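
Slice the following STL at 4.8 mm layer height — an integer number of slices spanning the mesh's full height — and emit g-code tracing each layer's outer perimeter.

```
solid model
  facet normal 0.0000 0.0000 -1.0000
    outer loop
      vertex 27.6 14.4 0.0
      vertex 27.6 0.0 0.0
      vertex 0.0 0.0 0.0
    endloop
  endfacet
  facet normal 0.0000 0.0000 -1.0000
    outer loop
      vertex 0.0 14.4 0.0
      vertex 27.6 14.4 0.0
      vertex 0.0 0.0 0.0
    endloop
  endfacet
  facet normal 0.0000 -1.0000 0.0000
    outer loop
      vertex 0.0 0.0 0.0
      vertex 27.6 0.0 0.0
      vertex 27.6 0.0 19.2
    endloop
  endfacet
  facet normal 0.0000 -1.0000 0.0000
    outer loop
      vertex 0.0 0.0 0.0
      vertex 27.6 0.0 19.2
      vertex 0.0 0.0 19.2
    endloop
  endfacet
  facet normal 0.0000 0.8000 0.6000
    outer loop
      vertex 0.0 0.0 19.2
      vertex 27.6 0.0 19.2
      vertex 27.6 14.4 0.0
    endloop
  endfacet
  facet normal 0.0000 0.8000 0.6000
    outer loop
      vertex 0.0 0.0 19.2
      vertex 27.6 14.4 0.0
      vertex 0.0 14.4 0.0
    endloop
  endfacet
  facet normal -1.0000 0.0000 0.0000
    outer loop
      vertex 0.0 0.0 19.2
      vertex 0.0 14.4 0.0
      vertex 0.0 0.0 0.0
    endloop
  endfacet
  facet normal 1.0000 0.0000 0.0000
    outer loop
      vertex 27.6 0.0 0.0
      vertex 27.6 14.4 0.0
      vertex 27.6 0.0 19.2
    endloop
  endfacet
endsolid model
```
; perimeter-only toolpath
G21 ; units = mm
G90 ; absolute positioning
G28 ; home
; layer 1
G0 Z4.8
G0 X0.0 Y0.0
G1 X27.6 Y0.0
G1 X27.6 Y10.8
G1 X0.0 Y10.8
G1 X0.0 Y0.0
; layer 2
G0 Z9.6
G0 X0.0 Y0.0
G1 X27.6 Y0.0
G1 X27.6 Y7.2
G1 X0.0 Y7.2
G1 X0.0 Y0.0
; layer 3
G0 Z14.4
G0 X0.0 Y0.0
G1 X27.6 Y0.0
G1 X27.6 Y3.6
G1 X0.0 Y3.6
G1 X0.0 Y0.0
M2 ; end

The solid is a wedge (ramp): 27.6 × 14.4 mm base, rising to 19.2 mm along the y=0 edge and sloping linearly to z=0 at y=14.4. Slicing at Δz = 4.8 mm — 4 equal slices spanning the solid's height, so layer i sits at z = i·h/4 — gives 3 non-empty perimeters. Each is a 4-segment closed polygon; G0 lifts to the layer z and rapids to the start vertex, then G1 traces the edges. The cross-section shrinks linearly with z (the slice at the apex is degenerate and omitted).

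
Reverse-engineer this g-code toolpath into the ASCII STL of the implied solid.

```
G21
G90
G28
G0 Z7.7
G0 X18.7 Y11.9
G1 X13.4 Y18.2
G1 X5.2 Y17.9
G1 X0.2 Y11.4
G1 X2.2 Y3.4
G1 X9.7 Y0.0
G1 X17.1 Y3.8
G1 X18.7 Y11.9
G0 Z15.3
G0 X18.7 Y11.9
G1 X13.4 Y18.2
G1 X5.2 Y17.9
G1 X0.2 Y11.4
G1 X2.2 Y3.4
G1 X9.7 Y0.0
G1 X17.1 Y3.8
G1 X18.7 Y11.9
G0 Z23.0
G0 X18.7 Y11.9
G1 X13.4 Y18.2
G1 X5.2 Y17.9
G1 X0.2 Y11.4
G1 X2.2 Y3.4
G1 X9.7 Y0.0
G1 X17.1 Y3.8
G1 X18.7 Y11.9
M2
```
solid part
  facet normal 0.0000 0.0000 -1.0000
    outer loop
      vertex 5.2 17.9 0.0
      vertex 13.4 18.2 0.0
      vertex 18.7 11.9 0.0
    endloop
  endfacet
  facet normal 0.0000 0.0000 -1.0000
    outer loop
      vertex 0.2 11.4 0.0
      vertex 5.2 17.9 0.0
      vertex 18.7 11.9 0.0
    endloop
  endfacet
  facet normal 0.0000 0.0000 -1.0000
    outer loop
      vertex 2.2 3.4 0.0
      vertex 0.2 11.4 0.0
      vertex 18.7 11.9 0.0
    endloop
  endfacet
  facet normal 0.0000 0.0000 -1.0000
    outer loop
      vertex 9.7 0.0 0.0
      vertex 2.2 3.4 0.0
      vertex 18.7 11.9 0.0
    endloop
  endfacet
  facet normal 0.0000 0.0000 -1.0000
    outer loop
      vertex 17.1 3.8 0.0
      vertex 9.7 0.0 0.0
      vertex 18.7 11.9 0.0
    endloop
  endfacet
  facet normal 0.0000 0.0000 1.0000
    outer loop
      vertex 18.7 11.9 23.0
      vertex 13.4 18.2 23.0
      vertex 5.2 17.9 23.0
    endloop
  endfacet
  facet normal 0.0000 0.0000 1.0000
    outer loop
      vertex 18.7 11.9 23.0
      vertex 5.2 17.9 23.0
      vertex 0.2 11.4 23.0
    endloop
  endfacet
  facet normal 0.0000 0.0000 1.0000
    outer loop
      vertex 18.7 11.9 23.0
      vertex 0.2 11.4 23.0
      vertex 2.2 3.4 23.0
    endloop
  endfacet
  facet normal 0.0000 0.0000 1.0000
    outer loop
      vertex 18.7 11.9 23.0
      vertex 2.2 3.4 23.0
      vertex 9.7 0.0 23.0
    endloop
  endfacet
  facet normal 0.0000 0.0000 1.0000
    outer loop
      vertex 18.7 11.9 23.0
      vertex 9.7 0.0 23.0
      vertex 17.1 3.8 23.0
    endloop
  endfacet
  facet normal 0.7652 0.6438 0.0000
    outer loop
      vertex 18.7 11.9 0.0
      vertex 13.4 18.2 0.0
      vertex 13.4 18.2 23.0
    endloop
  endfacet
  facet normal 0.7652 0.6438 0.0000
    outer loop
      vertex 18.7 11.9 0.0
      vertex 13.4 18.2 23.0
      vertex 18.7 11.9 23.0
    endloop
  endfacet
  facet normal -0.0366 0.9993 0.0000
    outer loop
      vertex 13.4 18.2 0.0
      vertex 5.2 17.9 0.0
      vertex 5.2 17.9 23.0
    endloop
  endfacet
  facet normal -0.0366 0.9993 0.0000
    outer loop
      vertex 13.4 18.2 0.0
      vertex 5.2 17.9 23.0
      vertex 13.4 18.2 23.0
    endloop
  endfacet
  facet normal -0.7926 0.6097 0.0000
    outer loop
      vertex 5.2 17.9 0.0
      vertex 0.2 11.4 0.0
      vertex 0.2 11.4 23.0
    endloop
  endfacet
  facet normal -0.7926 0.6097 0.0000
    outer loop
      vertex 5.2 17.9 0.0
      vertex 0.2 11.4 23.0
      vertex 5.2 17.9 23.0
    endloop
  endfacet
  facet normal -0.9701 -0.2425 0.0000
    outer loop
      vertex 0.2 11.4 0.0
      vertex 2.2 3.4 0.0
      vertex 2.2 3.4 23.0
    endloop
  endfacet
  facet normal -0.9701 -0.2425 0.0000
    outer loop
      vertex 0.2 11.4 0.0
      vertex 2.2 3.4 23.0
      vertex 0.2 11.4 23.0
    endloop
  endfacet
  facet normal -0.4129 -0.9108 0.0000
    outer loop
      vertex 2.2 3.4 0.0
      vertex 9.7 0.0 0.0
      vertex 9.7 0.0 23.0
    endloop
  endfacet
  facet normal -0.4129 -0.9108 0.0000
    outer loop
      vertex 2.2 3.4 0.0
      vertex 9.7 0.0 23.0
      vertex 2.2 3.4 23.0
    endloop
  endfacet
  facet normal 0.4568 -0.8896 0.0000
    outer loop
      vertex 9.7 0.0 0.0
      vertex 17.1 3.8 0.0
      vertex 17.1 3.8 23.0
    endloop
  endfacet
  facet normal 0.4568 -0.8896 0.0000
    outer loop
      vertex 9.7 0.0 0.0
      vertex 17.1 3.8 23.0
      vertex 9.7 0.0 23.0
    endloop
  endfacet
  facet normal 0.9810 -0.1938 0.0000
    outer loop
      vertex 17.1 3.8 0.0
      vertex 18.7 11.9 0.0
      vertex 18.7 11.9 23.0
    endloop
  endfacet
  facet normal 0.9810 -0.1938 0.0000
    outer loop
      vertex 17.1 3.8 0.0
      vertex 18.7 11.9 23.0
      vertex 17.1 3.8 23.0
    endloop
  endfacet
endsolid part

The G0 Z moves step by Δz≈7.7 mm. Every layer's G1 loop is the same polygon, so the solid is a straight extrusion of it from z=0 to z≈23. Closing with flat bottom and top caps and triangulating gives 24 facets — a regular 7-sided prism (a cylinder approximated with 7 flat sides), circumscribed radius ≈ 9.5 mm, height ≈ 23 mm.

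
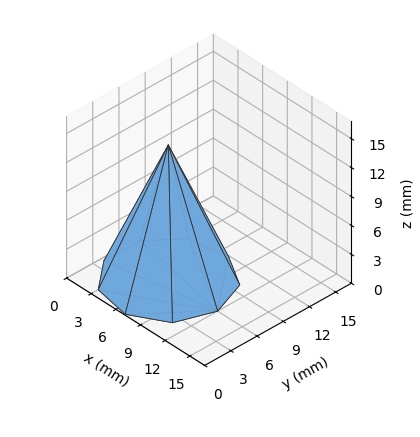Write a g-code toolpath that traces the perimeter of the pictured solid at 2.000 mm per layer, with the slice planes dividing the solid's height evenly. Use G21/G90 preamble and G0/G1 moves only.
Reading the render: the shape is a regular 9-sided pyramid, base circumscribed radius ≈ 6 mm, apex at z ≈ 14 mm (dimensions read to the nearest mm from the axis ticks). For the g-code, the solid's height is divided into equal slices at the stated Δz and each level perimeter traced with G1 moves after a G0 lift.

; perimeter-only toolpath
G21 ; units = mm
G90 ; absolute positioning
G28 ; home
; layer 1
G0 Z2.000
G0 X11.143 Y6.000
G1 X9.939 Y9.306
G1 X6.893 Y11.065
G1 X3.429 Y10.454
G1 X1.167 Y7.759
G1 X1.167 Y4.241
G1 X3.429 Y1.546
G1 X6.893 Y0.935
G1 X9.939 Y2.694
G1 X11.143 Y6.000
; layer 2
G0 Z4.000
G0 X10.286 Y6.000
G1 X9.283 Y8.755
G1 X6.744 Y10.221
G1 X3.857 Y9.711
G1 X1.973 Y7.466
G1 X1.973 Y4.534
G1 X3.857 Y2.289
G1 X6.744 Y1.779
G1 X9.283 Y3.245
G1 X10.286 Y6.000
; layer 3
G0 Z6.000
G0 X9.429 Y6.000
G1 X8.626 Y8.204
G1 X6.595 Y9.377
G1 X4.286 Y8.969
G1 X2.778 Y7.173
G1 X2.778 Y4.827
G1 X4.286 Y3.031
G1 X6.595 Y2.623
G1 X8.626 Y3.796
G1 X9.429 Y6.000
; layer 4
G0 Z8.000
G0 X8.571 Y6.000
G1 X7.970 Y7.653
G1 X6.447 Y8.532
G1 X4.714 Y8.227
G1 X3.584 Y6.879
G1 X3.584 Y5.121
G1 X4.714 Y3.773
G1 X6.447 Y3.468
G1 X7.970 Y4.347
G1 X8.571 Y6.000
; layer 5
G0 Z10.000
G0 X7.714 Y6.000
G1 X7.313 Y7.102
G1 X6.298 Y7.688
G1 X5.143 Y7.485
G1 X4.389 Y6.586
G1 X4.389 Y5.414
G1 X5.143 Y4.515
G1 X6.298 Y4.312
G1 X7.313 Y4.898
G1 X7.714 Y6.000
; layer 6
G0 Z12.000
G0 X6.857 Y6.000
G1 X6.657 Y6.551
G1 X6.149 Y6.844
G1 X5.571 Y6.742
G1 X5.195 Y6.293
G1 X5.195 Y5.707
G1 X5.571 Y5.258
G1 X6.149 Y5.156
G1 X6.657 Y5.449
G1 X6.857 Y6.000
M2 ; end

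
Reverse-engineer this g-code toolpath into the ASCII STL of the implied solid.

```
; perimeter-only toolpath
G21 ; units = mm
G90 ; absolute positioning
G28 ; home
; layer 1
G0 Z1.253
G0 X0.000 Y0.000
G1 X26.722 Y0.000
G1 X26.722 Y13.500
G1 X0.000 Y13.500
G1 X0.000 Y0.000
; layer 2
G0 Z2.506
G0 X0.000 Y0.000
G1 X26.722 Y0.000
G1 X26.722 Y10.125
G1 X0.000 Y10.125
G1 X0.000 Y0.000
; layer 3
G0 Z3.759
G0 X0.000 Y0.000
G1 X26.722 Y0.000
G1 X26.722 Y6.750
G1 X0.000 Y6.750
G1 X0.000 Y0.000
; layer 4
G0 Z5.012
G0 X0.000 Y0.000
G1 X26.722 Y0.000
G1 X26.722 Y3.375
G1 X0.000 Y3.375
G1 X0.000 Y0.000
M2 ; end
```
solid part
  facet normal 0.0000 0.0000 -1.0000
    outer loop
      vertex 26.722 16.875 0.000
      vertex 26.722 0.000 0.000
      vertex 0.000 0.000 0.000
    endloop
  endfacet
  facet normal 0.0000 0.0000 -1.0000
    outer loop
      vertex 0.000 16.875 0.000
      vertex 26.722 16.875 0.000
      vertex 0.000 0.000 0.000
    endloop
  endfacet
  facet normal 0.0000 -1.0000 0.0000
    outer loop
      vertex 0.000 0.000 0.000
      vertex 26.722 0.000 0.000
      vertex 26.722 0.000 6.265
    endloop
  endfacet
  facet normal 0.0000 -1.0000 0.0000
    outer loop
      vertex 0.000 0.000 0.000
      vertex 26.722 0.000 6.265
      vertex 0.000 0.000 6.265
    endloop
  endfacet
  facet normal 0.0000 0.3480 0.9375
    outer loop
      vertex 0.000 0.000 6.265
      vertex 26.722 0.000 6.265
      vertex 26.722 16.875 0.000
    endloop
  endfacet
  facet normal 0.0000 0.3480 0.9375
    outer loop
      vertex 0.000 0.000 6.265
      vertex 26.722 16.875 0.000
      vertex 0.000 16.875 0.000
    endloop
  endfacet
  facet normal -1.0000 0.0000 0.0000
    outer loop
      vertex 0.000 0.000 6.265
      vertex 0.000 16.875 0.000
      vertex 0.000 0.000 0.000
    endloop
  endfacet
  facet normal 1.0000 0.0000 0.0000
    outer loop
      vertex 26.722 0.000 0.000
      vertex 26.722 16.875 0.000
      vertex 26.722 0.000 6.265
    endloop
  endfacet
endsolid part

The G0 Z moves step by Δz≈1.253 mm. The G1 loops shrink linearly with z, so the solid tapers from its base footprint up to z≈6.26. Closing with a flat bottom cap and the tapered top and triangulating gives 8 facets — a wedge (ramp): 26.7 × 16.9 mm base, rising to 6.26 mm along the y=0 edge and sloping linearly to z=0 at y=16.9.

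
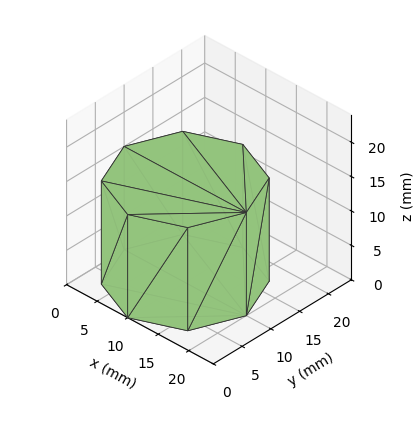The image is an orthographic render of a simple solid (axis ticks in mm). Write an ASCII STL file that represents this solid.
Reading the render: the shape is a regular 8-sided prism (a cylinder approximated with 8 flat sides), circumscribed radius ≈ 10 mm, height ≈ 15 mm (dimensions read to the nearest mm from the axis ticks). For the STL, each face is triangulated and given an outward normal.

solid part
  facet normal 0.0000 0.0000 -1.0000
    outer loop
      vertex 10.000 20.000 0.000
      vertex 17.071 17.071 0.000
      vertex 20.000 10.000 0.000
    endloop
  endfacet
  facet normal 0.0000 0.0000 -1.0000
    outer loop
      vertex 2.929 17.071 0.000
      vertex 10.000 20.000 0.000
      vertex 20.000 10.000 0.000
    endloop
  endfacet
  facet normal 0.0000 0.0000 -1.0000
    outer loop
      vertex 0.000 10.000 0.000
      vertex 2.929 17.071 0.000
      vertex 20.000 10.000 0.000
    endloop
  endfacet
  facet normal 0.0000 0.0000 -1.0000
    outer loop
      vertex 2.929 2.929 0.000
      vertex 0.000 10.000 0.000
      vertex 20.000 10.000 0.000
    endloop
  endfacet
  facet normal 0.0000 0.0000 -1.0000
    outer loop
      vertex 10.000 0.000 0.000
      vertex 2.929 2.929 0.000
      vertex 20.000 10.000 0.000
    endloop
  endfacet
  facet normal 0.0000 0.0000 -1.0000
    outer loop
      vertex 17.071 2.929 0.000
      vertex 10.000 0.000 0.000
      vertex 20.000 10.000 0.000
    endloop
  endfacet
  facet normal 0.0000 0.0000 1.0000
    outer loop
      vertex 20.000 10.000 15.000
      vertex 17.071 17.071 15.000
      vertex 10.000 20.000 15.000
    endloop
  endfacet
  facet normal 0.0000 0.0000 1.0000
    outer loop
      vertex 20.000 10.000 15.000
      vertex 10.000 20.000 15.000
      vertex 2.929 17.071 15.000
    endloop
  endfacet
  facet normal 0.0000 0.0000 1.0000
    outer loop
      vertex 20.000 10.000 15.000
      vertex 2.929 17.071 15.000
      vertex 0.000 10.000 15.000
    endloop
  endfacet
  facet normal 0.0000 0.0000 1.0000
    outer loop
      vertex 20.000 10.000 15.000
      vertex 0.000 10.000 15.000
      vertex 2.929 2.929 15.000
    endloop
  endfacet
  facet normal 0.0000 0.0000 1.0000
    outer loop
      vertex 20.000 10.000 15.000
      vertex 2.929 2.929 15.000
      vertex 10.000 0.000 15.000
    endloop
  endfacet
  facet normal 0.0000 0.0000 1.0000
    outer loop
      vertex 20.000 10.000 15.000
      vertex 10.000 0.000 15.000
      vertex 17.071 2.929 15.000
    endloop
  endfacet
  facet normal 0.9239 0.3827 0.0000
    outer loop
      vertex 20.000 10.000 0.000
      vertex 17.071 17.071 0.000
      vertex 17.071 17.071 15.000
    endloop
  endfacet
  facet normal 0.9239 0.3827 0.0000
    outer loop
      vertex 20.000 10.000 0.000
      vertex 17.071 17.071 15.000
      vertex 20.000 10.000 15.000
    endloop
  endfacet
  facet normal 0.3827 0.9239 0.0000
    outer loop
      vertex 17.071 17.071 0.000
      vertex 10.000 20.000 0.000
      vertex 10.000 20.000 15.000
    endloop
  endfacet
  facet normal 0.3827 0.9239 0.0000
    outer loop
      vertex 17.071 17.071 0.000
      vertex 10.000 20.000 15.000
      vertex 17.071 17.071 15.000
    endloop
  endfacet
  facet normal -0.3827 0.9239 0.0000
    outer loop
      vertex 10.000 20.000 0.000
      vertex 2.929 17.071 0.000
      vertex 2.929 17.071 15.000
    endloop
  endfacet
  facet normal -0.3827 0.9239 0.0000
    outer loop
      vertex 10.000 20.000 0.000
      vertex 2.929 17.071 15.000
      vertex 10.000 20.000 15.000
    endloop
  endfacet
  facet normal -0.9239 0.3827 0.0000
    outer loop
      vertex 2.929 17.071 0.000
      vertex 0.000 10.000 0.000
      vertex 0.000 10.000 15.000
    endloop
  endfacet
  facet normal -0.9239 0.3827 0.0000
    outer loop
      vertex 2.929 17.071 0.000
      vertex 0.000 10.000 15.000
      vertex 2.929 17.071 15.000
    endloop
  endfacet
  facet normal -0.9239 -0.3827 0.0000
    outer loop
      vertex 0.000 10.000 0.000
      vertex 2.929 2.929 0.000
      vertex 2.929 2.929 15.000
    endloop
  endfacet
  facet normal -0.9239 -0.3827 0.0000
    outer loop
      vertex 0.000 10.000 0.000
      vertex 2.929 2.929 15.000
      vertex 0.000 10.000 15.000
    endloop
  endfacet
  facet normal -0.3827 -0.9239 0.0000
    outer loop
      vertex 2.929 2.929 0.000
      vertex 10.000 0.000 0.000
      vertex 10.000 0.000 15.000
    endloop
  endfacet
  facet normal -0.3827 -0.9239 0.0000
    outer loop
      vertex 2.929 2.929 0.000
      vertex 10.000 0.000 15.000
      vertex 2.929 2.929 15.000
    endloop
  endfacet
  facet normal 0.3827 -0.9239 0.0000
    outer loop
      vertex 10.000 0.000 0.000
      vertex 17.071 2.929 0.000
      vertex 17.071 2.929 15.000
    endloop
  endfacet
  facet normal 0.3827 -0.9239 0.0000
    outer loop
      vertex 10.000 0.000 0.000
      vertex 17.071 2.929 15.000
      vertex 10.000 0.000 15.000
    endloop
  endfacet
  facet normal 0.9239 -0.3827 0.0000
    outer loop
      vertex 17.071 2.929 0.000
      vertex 20.000 10.000 0.000
      vertex 20.000 10.000 15.000
    endloop
  endfacet
  facet normal 0.9239 -0.3827 0.0000
    outer loop
      vertex 17.071 2.929 0.000
      vertex 20.000 10.000 15.000
      vertex 17.071 2.929 15.000
    endloop
  endfacet
endsolid part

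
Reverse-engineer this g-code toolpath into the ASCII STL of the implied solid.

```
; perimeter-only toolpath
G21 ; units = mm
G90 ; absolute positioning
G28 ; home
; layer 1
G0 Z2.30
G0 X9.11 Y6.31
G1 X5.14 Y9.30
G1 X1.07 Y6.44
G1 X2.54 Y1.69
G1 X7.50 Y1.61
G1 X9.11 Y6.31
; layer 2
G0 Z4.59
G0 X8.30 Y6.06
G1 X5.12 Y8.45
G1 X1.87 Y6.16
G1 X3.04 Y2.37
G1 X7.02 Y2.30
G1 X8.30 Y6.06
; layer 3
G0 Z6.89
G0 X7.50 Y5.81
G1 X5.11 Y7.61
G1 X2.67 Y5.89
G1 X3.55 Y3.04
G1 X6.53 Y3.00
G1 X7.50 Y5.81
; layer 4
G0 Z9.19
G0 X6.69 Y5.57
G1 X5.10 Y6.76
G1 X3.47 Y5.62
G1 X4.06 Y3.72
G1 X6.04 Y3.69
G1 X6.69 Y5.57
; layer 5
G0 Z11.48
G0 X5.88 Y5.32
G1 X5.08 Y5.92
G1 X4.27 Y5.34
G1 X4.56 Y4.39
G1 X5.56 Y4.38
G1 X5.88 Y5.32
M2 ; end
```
solid part
  facet normal 0.0000 0.0000 -1.0000
    outer loop
      vertex 0.27 6.71 0.00
      vertex 5.15 10.14 0.00
      vertex 9.92 6.56 0.00
    endloop
  endfacet
  facet normal 0.0000 0.0000 -1.0000
    outer loop
      vertex 2.03 1.02 0.00
      vertex 0.27 6.71 0.00
      vertex 9.92 6.56 0.00
    endloop
  endfacet
  facet normal 0.0000 0.0000 -1.0000
    outer loop
      vertex 7.99 0.92 0.00
      vertex 2.03 1.02 0.00
      vertex 9.92 6.56 0.00
    endloop
  endfacet
  facet normal 0.5753 0.7665 0.2854
    outer loop
      vertex 9.92 6.56 0.00
      vertex 5.15 10.14 0.00
      vertex 5.07 5.07 13.78
    endloop
  endfacet
  facet normal -0.5511 0.7841 0.2853
    outer loop
      vertex 5.15 10.14 0.00
      vertex 0.27 6.71 0.00
      vertex 5.07 5.07 13.78
    endloop
  endfacet
  facet normal -0.9157 -0.2832 0.2852
    outer loop
      vertex 0.27 6.71 0.00
      vertex 2.03 1.02 0.00
      vertex 5.07 5.07 13.78
    endloop
  endfacet
  facet normal -0.0161 -0.9583 0.2852
    outer loop
      vertex 2.03 1.02 0.00
      vertex 7.99 0.92 0.00
      vertex 5.07 5.07 13.78
    endloop
  endfacet
  facet normal 0.9067 -0.3103 0.2856
    outer loop
      vertex 7.99 0.92 0.00
      vertex 9.92 6.56 0.00
      vertex 5.07 5.07 13.78
    endloop
  endfacet
endsolid part

The G0 Z moves step by Δz≈2.30 mm. The G1 loops shrink linearly with z, so the solid tapers from its base footprint up to z≈13.8. Closing with a flat bottom cap and the tapered top and triangulating gives 8 facets — a regular 5-sided pyramid, base circumscribed radius ≈ 5.07 mm, apex at z ≈ 13.8 mm.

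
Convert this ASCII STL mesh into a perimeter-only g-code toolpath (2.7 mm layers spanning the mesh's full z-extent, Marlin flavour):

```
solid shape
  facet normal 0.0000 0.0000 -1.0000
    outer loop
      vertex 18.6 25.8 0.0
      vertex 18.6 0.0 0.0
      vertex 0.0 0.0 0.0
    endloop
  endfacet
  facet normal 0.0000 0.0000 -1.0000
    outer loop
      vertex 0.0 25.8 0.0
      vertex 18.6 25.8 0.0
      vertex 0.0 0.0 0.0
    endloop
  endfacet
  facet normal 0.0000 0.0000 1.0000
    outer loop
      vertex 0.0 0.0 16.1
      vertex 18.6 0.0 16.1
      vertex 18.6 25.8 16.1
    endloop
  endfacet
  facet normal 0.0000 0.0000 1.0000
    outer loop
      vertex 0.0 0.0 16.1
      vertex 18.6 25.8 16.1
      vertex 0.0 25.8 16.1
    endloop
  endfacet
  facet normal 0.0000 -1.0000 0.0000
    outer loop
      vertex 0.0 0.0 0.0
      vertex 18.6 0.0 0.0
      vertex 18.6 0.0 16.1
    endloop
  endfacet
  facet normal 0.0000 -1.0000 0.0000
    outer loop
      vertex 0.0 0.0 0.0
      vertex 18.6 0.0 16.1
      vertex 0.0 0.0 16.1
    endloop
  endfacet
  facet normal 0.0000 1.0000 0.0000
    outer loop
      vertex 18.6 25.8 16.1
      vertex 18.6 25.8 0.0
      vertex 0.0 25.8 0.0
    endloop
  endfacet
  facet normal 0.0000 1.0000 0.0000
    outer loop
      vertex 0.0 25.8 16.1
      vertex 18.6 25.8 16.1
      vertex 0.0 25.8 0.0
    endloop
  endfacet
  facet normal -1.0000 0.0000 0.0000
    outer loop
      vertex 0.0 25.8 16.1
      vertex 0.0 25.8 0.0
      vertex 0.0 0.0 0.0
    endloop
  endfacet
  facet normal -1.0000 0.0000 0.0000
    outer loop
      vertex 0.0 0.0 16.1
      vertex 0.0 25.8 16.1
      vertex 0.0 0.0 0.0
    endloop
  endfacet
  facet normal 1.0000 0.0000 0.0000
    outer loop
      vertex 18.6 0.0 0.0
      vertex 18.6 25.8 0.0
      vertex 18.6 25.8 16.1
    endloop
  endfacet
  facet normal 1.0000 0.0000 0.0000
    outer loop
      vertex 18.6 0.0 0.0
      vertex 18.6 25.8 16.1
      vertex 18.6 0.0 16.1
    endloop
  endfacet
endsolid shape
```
; perimeter-only toolpath
G21 ; units = mm
G90 ; absolute positioning
G28 ; home
; layer 1
G0 Z2.7
G0 X0.0 Y0.0
G1 X18.6 Y0.0
G1 X18.6 Y25.8
G1 X0.0 Y25.8
G1 X0.0 Y0.0
; layer 2
G0 Z5.4
G0 X0.0 Y0.0
G1 X18.6 Y0.0
G1 X18.6 Y25.8
G1 X0.0 Y25.8
G1 X0.0 Y0.0
; layer 3
G0 Z8.1
G0 X0.0 Y0.0
G1 X18.6 Y0.0
G1 X18.6 Y25.8
G1 X0.0 Y25.8
G1 X0.0 Y0.0
; layer 4
G0 Z10.7
G0 X0.0 Y0.0
G1 X18.6 Y0.0
G1 X18.6 Y25.8
G1 X0.0 Y25.8
G1 X0.0 Y0.0
; layer 5
G0 Z13.4
G0 X0.0 Y0.0
G1 X18.6 Y0.0
G1 X18.6 Y25.8
G1 X0.0 Y25.8
G1 X0.0 Y0.0
; layer 6
G0 Z16.1
G0 X0.0 Y0.0
G1 X18.6 Y0.0
G1 X18.6 Y25.8
G1 X0.0 Y25.8
G1 X0.0 Y0.0
M2 ; end

The solid is a rectangular box, roughly 18.6 × 25.8 mm footprint and 16.1 mm tall. Slicing at Δz = 2.7 mm — 6 equal slices spanning the solid's height, so layer i sits at z = i·h/6 — gives 6 non-empty perimeters. Each is a 4-segment closed polygon; G0 lifts to the layer z and rapids to the start vertex, then G1 traces the edges.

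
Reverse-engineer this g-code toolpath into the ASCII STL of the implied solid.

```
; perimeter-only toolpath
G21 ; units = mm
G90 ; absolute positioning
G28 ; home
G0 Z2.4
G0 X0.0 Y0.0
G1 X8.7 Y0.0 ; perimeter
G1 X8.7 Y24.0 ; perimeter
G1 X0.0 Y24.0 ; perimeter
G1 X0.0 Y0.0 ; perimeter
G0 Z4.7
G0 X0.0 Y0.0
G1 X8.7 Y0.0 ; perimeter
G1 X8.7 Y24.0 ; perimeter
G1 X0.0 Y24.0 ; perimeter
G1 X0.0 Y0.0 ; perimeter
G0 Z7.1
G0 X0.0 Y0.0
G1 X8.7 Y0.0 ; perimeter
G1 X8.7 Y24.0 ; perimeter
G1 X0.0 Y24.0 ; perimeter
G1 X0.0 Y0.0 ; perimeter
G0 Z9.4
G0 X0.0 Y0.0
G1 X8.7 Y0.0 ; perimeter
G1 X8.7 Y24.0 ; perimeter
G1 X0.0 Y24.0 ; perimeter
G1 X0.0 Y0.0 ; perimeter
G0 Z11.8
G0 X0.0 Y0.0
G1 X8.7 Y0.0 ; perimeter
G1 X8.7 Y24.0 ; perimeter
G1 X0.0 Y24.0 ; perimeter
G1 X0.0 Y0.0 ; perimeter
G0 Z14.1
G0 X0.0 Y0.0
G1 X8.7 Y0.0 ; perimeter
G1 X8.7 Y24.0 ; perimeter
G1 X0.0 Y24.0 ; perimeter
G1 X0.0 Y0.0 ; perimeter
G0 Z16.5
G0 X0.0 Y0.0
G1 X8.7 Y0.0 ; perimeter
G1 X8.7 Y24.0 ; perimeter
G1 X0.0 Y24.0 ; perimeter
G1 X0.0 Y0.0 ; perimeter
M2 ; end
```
solid part
  facet normal 0.0000 0.0000 -1.0000
    outer loop
      vertex 8.7 24.0 0.0
      vertex 8.7 0.0 0.0
      vertex 0.0 0.0 0.0
    endloop
  endfacet
  facet normal 0.0000 0.0000 -1.0000
    outer loop
      vertex 0.0 24.0 0.0
      vertex 8.7 24.0 0.0
      vertex 0.0 0.0 0.0
    endloop
  endfacet
  facet normal 0.0000 0.0000 1.0000
    outer loop
      vertex 0.0 0.0 16.5
      vertex 8.7 0.0 16.5
      vertex 8.7 24.0 16.5
    endloop
  endfacet
  facet normal 0.0000 0.0000 1.0000
    outer loop
      vertex 0.0 0.0 16.5
      vertex 8.7 24.0 16.5
      vertex 0.0 24.0 16.5
    endloop
  endfacet
  facet normal 0.0000 -1.0000 0.0000
    outer loop
      vertex 0.0 0.0 0.0
      vertex 8.7 0.0 0.0
      vertex 8.7 0.0 16.5
    endloop
  endfacet
  facet normal 0.0000 -1.0000 0.0000
    outer loop
      vertex 0.0 0.0 0.0
      vertex 8.7 0.0 16.5
      vertex 0.0 0.0 16.5
    endloop
  endfacet
  facet normal 0.0000 1.0000 0.0000
    outer loop
      vertex 8.7 24.0 16.5
      vertex 8.7 24.0 0.0
      vertex 0.0 24.0 0.0
    endloop
  endfacet
  facet normal 0.0000 1.0000 0.0000
    outer loop
      vertex 0.0 24.0 16.5
      vertex 8.7 24.0 16.5
      vertex 0.0 24.0 0.0
    endloop
  endfacet
  facet normal -1.0000 0.0000 0.0000
    outer loop
      vertex 0.0 24.0 16.5
      vertex 0.0 24.0 0.0
      vertex 0.0 0.0 0.0
    endloop
  endfacet
  facet normal -1.0000 0.0000 0.0000
    outer loop
      vertex 0.0 0.0 16.5
      vertex 0.0 24.0 16.5
      vertex 0.0 0.0 0.0
    endloop
  endfacet
  facet normal 1.0000 0.0000 0.0000
    outer loop
      vertex 8.7 0.0 0.0
      vertex 8.7 24.0 0.0
      vertex 8.7 24.0 16.5
    endloop
  endfacet
  facet normal 1.0000 0.0000 0.0000
    outer loop
      vertex 8.7 0.0 0.0
      vertex 8.7 24.0 16.5
      vertex 8.7 0.0 16.5
    endloop
  endfacet
endsolid part

The G0 Z moves step by Δz≈2.4 mm. Every layer's G1 loop is the same polygon, so the solid is a straight extrusion of it from z=0 to z≈16.5. Closing with flat bottom and top caps and triangulating gives 12 facets — a rectangular box, roughly 8.7 × 24 mm footprint and 16.5 mm tall.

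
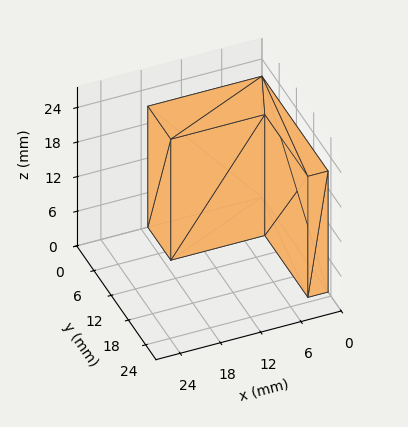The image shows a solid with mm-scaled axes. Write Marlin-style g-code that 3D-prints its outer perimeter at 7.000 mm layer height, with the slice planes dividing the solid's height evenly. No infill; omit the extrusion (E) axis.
Reading the render: the shape is an L-shaped prism: outer 17 × 23 mm, arm thicknesses ≈ 8 mm (horizontal) and 3 mm (vertical), extruded 21 mm in z (dimensions read to the nearest mm from the axis ticks). For the g-code, the solid's height is divided into equal slices at the stated Δz and each level perimeter traced with G1 moves after a G0 lift.

; perimeter-only toolpath
G21 ; units = mm
G90 ; absolute positioning
G28 ; home
; layer 1
G0 Z7.000
G0 X0.000 Y0.000
G1 X17.000 Y0.000
G1 X17.000 Y8.000
G1 X3.000 Y8.000
G1 X3.000 Y23.000
G1 X0.000 Y23.000
G1 X0.000 Y0.000
; layer 2
G0 Z14.000
G0 X0.000 Y0.000
G1 X17.000 Y0.000
G1 X17.000 Y8.000
G1 X3.000 Y8.000
G1 X3.000 Y23.000
G1 X0.000 Y23.000
G1 X0.000 Y0.000
; layer 3
G0 Z21.000
G0 X0.000 Y0.000
G1 X17.000 Y0.000
G1 X17.000 Y8.000
G1 X3.000 Y8.000
G1 X3.000 Y23.000
G1 X0.000 Y23.000
G1 X0.000 Y0.000
M2 ; end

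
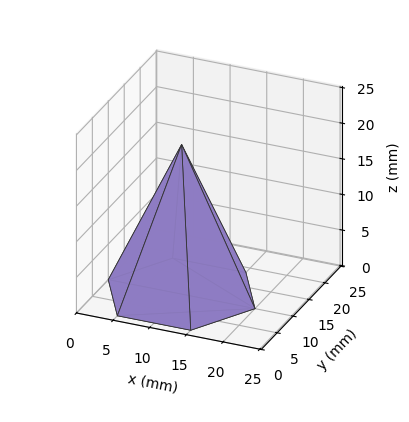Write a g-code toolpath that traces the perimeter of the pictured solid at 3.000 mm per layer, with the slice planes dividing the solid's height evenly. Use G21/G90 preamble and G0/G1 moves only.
Reading the render: the shape is a regular 6-sided pyramid, base circumscribed radius ≈ 10 mm, apex at z ≈ 21 mm (dimensions read to the nearest mm from the axis ticks). For the g-code, the solid's height is divided into equal slices at the stated Δz and each level perimeter traced with G1 moves after a G0 lift.

; perimeter-only toolpath
G21 ; units = mm
G90 ; absolute positioning
G28 ; home
; layer 1
G0 Z3.000
G0 X18.571 Y10.000
G1 X14.286 Y17.423
G1 X5.714 Y17.423
G1 X1.429 Y10.000
G1 X5.714 Y2.577
G1 X14.286 Y2.577
G1 X18.571 Y10.000
; layer 2
G0 Z6.000
G0 X17.143 Y10.000
G1 X13.571 Y16.186
G1 X6.429 Y16.186
G1 X2.857 Y10.000
G1 X6.429 Y3.814
G1 X13.571 Y3.814
G1 X17.143 Y10.000
; layer 3
G0 Z9.000
G0 X15.714 Y10.000
G1 X12.857 Y14.949
G1 X7.143 Y14.949
G1 X4.286 Y10.000
G1 X7.143 Y5.051
G1 X12.857 Y5.051
G1 X15.714 Y10.000
; layer 4
G0 Z12.000
G0 X14.286 Y10.000
G1 X12.143 Y13.711
G1 X7.857 Y13.711
G1 X5.714 Y10.000
G1 X7.857 Y6.289
G1 X12.143 Y6.289
G1 X14.286 Y10.000
; layer 5
G0 Z15.000
G0 X12.857 Y10.000
G1 X11.429 Y12.474
G1 X8.571 Y12.474
G1 X7.143 Y10.000
G1 X8.571 Y7.526
G1 X11.429 Y7.526
G1 X12.857 Y10.000
; layer 6
G0 Z18.000
G0 X11.429 Y10.000
G1 X10.714 Y11.237
G1 X9.286 Y11.237
G1 X8.571 Y10.000
G1 X9.286 Y8.763
G1 X10.714 Y8.763
G1 X11.429 Y10.000
M2 ; end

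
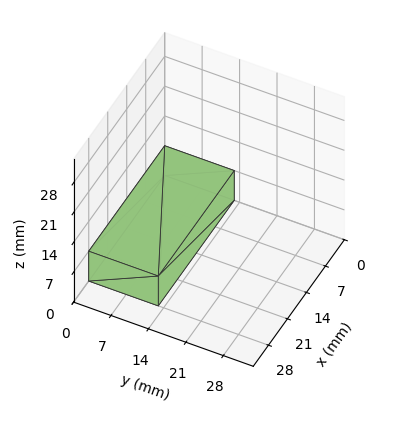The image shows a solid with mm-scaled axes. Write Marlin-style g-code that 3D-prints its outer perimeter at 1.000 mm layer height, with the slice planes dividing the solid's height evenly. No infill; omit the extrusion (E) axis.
Reading the render: the shape is a rectangular box, roughly 28 × 13 mm footprint and 7 mm tall (dimensions read to the nearest mm from the axis ticks). For the g-code, the solid's height is divided into equal slices at the stated Δz and each level perimeter traced with G1 moves after a G0 lift.

; perimeter-only toolpath
G21 ; units = mm
G90 ; absolute positioning
G28 ; home
; layer 1
G0 Z1.000
G0 X0.000 Y0.000
G1 X28.000 Y0.000
G1 X28.000 Y13.000
G1 X0.000 Y13.000
G1 X0.000 Y0.000
; layer 2
G0 Z2.000
G0 X0.000 Y0.000
G1 X28.000 Y0.000
G1 X28.000 Y13.000
G1 X0.000 Y13.000
G1 X0.000 Y0.000
; layer 3
G0 Z3.000
G0 X0.000 Y0.000
G1 X28.000 Y0.000
G1 X28.000 Y13.000
G1 X0.000 Y13.000
G1 X0.000 Y0.000
; layer 4
G0 Z4.000
G0 X0.000 Y0.000
G1 X28.000 Y0.000
G1 X28.000 Y13.000
G1 X0.000 Y13.000
G1 X0.000 Y0.000
; layer 5
G0 Z5.000
G0 X0.000 Y0.000
G1 X28.000 Y0.000
G1 X28.000 Y13.000
G1 X0.000 Y13.000
G1 X0.000 Y0.000
; layer 6
G0 Z6.000
G0 X0.000 Y0.000
G1 X28.000 Y0.000
G1 X28.000 Y13.000
G1 X0.000 Y13.000
G1 X0.000 Y0.000
; layer 7
G0 Z7.000
G0 X0.000 Y0.000
G1 X28.000 Y0.000
G1 X28.000 Y13.000
G1 X0.000 Y13.000
G1 X0.000 Y0.000
M2 ; end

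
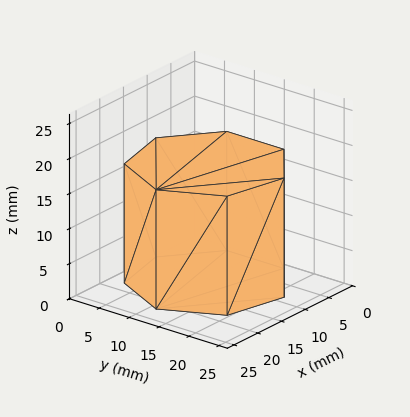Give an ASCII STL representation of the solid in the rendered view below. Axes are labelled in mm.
Reading the render: the shape is a regular 7-sided prism (a cylinder approximated with 7 flat sides), circumscribed radius ≈ 11 mm, height ≈ 17 mm (dimensions read to the nearest mm from the axis ticks). For the STL, each face is triangulated and given an outward normal.

solid part
  facet normal 0.0000 0.0000 -1.0000
    outer loop
      vertex 8.55 21.72 0.00
      vertex 17.86 19.60 0.00
      vertex 22.00 11.00 0.00
    endloop
  endfacet
  facet normal 0.0000 0.0000 -1.0000
    outer loop
      vertex 1.09 15.77 0.00
      vertex 8.55 21.72 0.00
      vertex 22.00 11.00 0.00
    endloop
  endfacet
  facet normal 0.0000 0.0000 -1.0000
    outer loop
      vertex 1.09 6.23 0.00
      vertex 1.09 15.77 0.00
      vertex 22.00 11.00 0.00
    endloop
  endfacet
  facet normal 0.0000 0.0000 -1.0000
    outer loop
      vertex 8.55 0.28 0.00
      vertex 1.09 6.23 0.00
      vertex 22.00 11.00 0.00
    endloop
  endfacet
  facet normal 0.0000 0.0000 -1.0000
    outer loop
      vertex 17.86 2.40 0.00
      vertex 8.55 0.28 0.00
      vertex 22.00 11.00 0.00
    endloop
  endfacet
  facet normal 0.0000 0.0000 1.0000
    outer loop
      vertex 22.00 11.00 17.00
      vertex 17.86 19.60 17.00
      vertex 8.55 21.72 17.00
    endloop
  endfacet
  facet normal 0.0000 0.0000 1.0000
    outer loop
      vertex 22.00 11.00 17.00
      vertex 8.55 21.72 17.00
      vertex 1.09 15.77 17.00
    endloop
  endfacet
  facet normal 0.0000 0.0000 1.0000
    outer loop
      vertex 22.00 11.00 17.00
      vertex 1.09 15.77 17.00
      vertex 1.09 6.23 17.00
    endloop
  endfacet
  facet normal 0.0000 0.0000 1.0000
    outer loop
      vertex 22.00 11.00 17.00
      vertex 1.09 6.23 17.00
      vertex 8.55 0.28 17.00
    endloop
  endfacet
  facet normal 0.0000 0.0000 1.0000
    outer loop
      vertex 22.00 11.00 17.00
      vertex 8.55 0.28 17.00
      vertex 17.86 2.40 17.00
    endloop
  endfacet
  facet normal 0.9010 0.4338 0.0000
    outer loop
      vertex 22.00 11.00 0.00
      vertex 17.86 19.60 0.00
      vertex 17.86 19.60 17.00
    endloop
  endfacet
  facet normal 0.9010 0.4338 0.0000
    outer loop
      vertex 22.00 11.00 0.00
      vertex 17.86 19.60 17.00
      vertex 22.00 11.00 17.00
    endloop
  endfacet
  facet normal 0.2220 0.9750 0.0000
    outer loop
      vertex 17.86 19.60 0.00
      vertex 8.55 21.72 0.00
      vertex 8.55 21.72 17.00
    endloop
  endfacet
  facet normal 0.2220 0.9750 0.0000
    outer loop
      vertex 17.86 19.60 0.00
      vertex 8.55 21.72 17.00
      vertex 17.86 19.60 17.00
    endloop
  endfacet
  facet normal -0.6235 0.7818 0.0000
    outer loop
      vertex 8.55 21.72 0.00
      vertex 1.09 15.77 0.00
      vertex 1.09 15.77 17.00
    endloop
  endfacet
  facet normal -0.6235 0.7818 0.0000
    outer loop
      vertex 8.55 21.72 0.00
      vertex 1.09 15.77 17.00
      vertex 8.55 21.72 17.00
    endloop
  endfacet
  facet normal -1.0000 0.0000 0.0000
    outer loop
      vertex 1.09 15.77 0.00
      vertex 1.09 6.23 0.00
      vertex 1.09 6.23 17.00
    endloop
  endfacet
  facet normal -1.0000 0.0000 0.0000
    outer loop
      vertex 1.09 15.77 0.00
      vertex 1.09 6.23 17.00
      vertex 1.09 15.77 17.00
    endloop
  endfacet
  facet normal -0.6235 -0.7818 0.0000
    outer loop
      vertex 1.09 6.23 0.00
      vertex 8.55 0.28 0.00
      vertex 8.55 0.28 17.00
    endloop
  endfacet
  facet normal -0.6235 -0.7818 0.0000
    outer loop
      vertex 1.09 6.23 0.00
      vertex 8.55 0.28 17.00
      vertex 1.09 6.23 17.00
    endloop
  endfacet
  facet normal 0.2220 -0.9750 0.0000
    outer loop
      vertex 8.55 0.28 0.00
      vertex 17.86 2.40 0.00
      vertex 17.86 2.40 17.00
    endloop
  endfacet
  facet normal 0.2220 -0.9750 0.0000
    outer loop
      vertex 8.55 0.28 0.00
      vertex 17.86 2.40 17.00
      vertex 8.55 0.28 17.00
    endloop
  endfacet
  facet normal 0.9010 -0.4338 0.0000
    outer loop
      vertex 17.86 2.40 0.00
      vertex 22.00 11.00 0.00
      vertex 22.00 11.00 17.00
    endloop
  endfacet
  facet normal 0.9010 -0.4338 0.0000
    outer loop
      vertex 17.86 2.40 0.00
      vertex 22.00 11.00 17.00
      vertex 17.86 2.40 17.00
    endloop
  endfacet
endsolid part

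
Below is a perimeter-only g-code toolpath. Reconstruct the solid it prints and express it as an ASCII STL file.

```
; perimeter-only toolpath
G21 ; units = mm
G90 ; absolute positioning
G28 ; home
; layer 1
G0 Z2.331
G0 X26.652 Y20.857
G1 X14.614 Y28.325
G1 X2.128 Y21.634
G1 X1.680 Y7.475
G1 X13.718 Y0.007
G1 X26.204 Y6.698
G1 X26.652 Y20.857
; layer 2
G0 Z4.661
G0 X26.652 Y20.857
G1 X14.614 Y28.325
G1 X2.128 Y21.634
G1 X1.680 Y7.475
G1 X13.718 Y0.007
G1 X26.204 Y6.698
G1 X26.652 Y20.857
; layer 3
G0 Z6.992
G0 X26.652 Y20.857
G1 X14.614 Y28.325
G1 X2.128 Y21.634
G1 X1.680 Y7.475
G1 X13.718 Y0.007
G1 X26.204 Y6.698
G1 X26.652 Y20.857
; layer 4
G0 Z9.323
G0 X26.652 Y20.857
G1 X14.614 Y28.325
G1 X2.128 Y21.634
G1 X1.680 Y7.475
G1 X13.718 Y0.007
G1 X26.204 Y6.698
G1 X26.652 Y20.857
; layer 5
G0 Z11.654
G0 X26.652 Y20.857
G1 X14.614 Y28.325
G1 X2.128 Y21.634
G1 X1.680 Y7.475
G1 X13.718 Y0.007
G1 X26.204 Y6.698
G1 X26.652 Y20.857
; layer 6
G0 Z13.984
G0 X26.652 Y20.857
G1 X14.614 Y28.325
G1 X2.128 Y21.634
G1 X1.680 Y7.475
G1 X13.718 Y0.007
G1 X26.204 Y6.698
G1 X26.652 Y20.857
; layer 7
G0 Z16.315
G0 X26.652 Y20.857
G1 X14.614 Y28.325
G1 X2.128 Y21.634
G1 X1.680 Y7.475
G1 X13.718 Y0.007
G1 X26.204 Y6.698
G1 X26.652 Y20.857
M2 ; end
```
solid part
  facet normal 0.0000 0.0000 -1.0000
    outer loop
      vertex 2.128 21.634 0.000
      vertex 14.614 28.325 0.000
      vertex 26.652 20.857 0.000
    endloop
  endfacet
  facet normal 0.0000 0.0000 -1.0000
    outer loop
      vertex 1.680 7.475 0.000
      vertex 2.128 21.634 0.000
      vertex 26.652 20.857 0.000
    endloop
  endfacet
  facet normal 0.0000 0.0000 -1.0000
    outer loop
      vertex 13.718 0.007 0.000
      vertex 1.680 7.475 0.000
      vertex 26.652 20.857 0.000
    endloop
  endfacet
  facet normal 0.0000 0.0000 -1.0000
    outer loop
      vertex 26.204 6.698 0.000
      vertex 13.718 0.007 0.000
      vertex 26.652 20.857 0.000
    endloop
  endfacet
  facet normal 0.0000 0.0000 1.0000
    outer loop
      vertex 26.652 20.857 16.315
      vertex 14.614 28.325 16.315
      vertex 2.128 21.634 16.315
    endloop
  endfacet
  facet normal 0.0000 0.0000 1.0000
    outer loop
      vertex 26.652 20.857 16.315
      vertex 2.128 21.634 16.315
      vertex 1.680 7.475 16.315
    endloop
  endfacet
  facet normal 0.0000 0.0000 1.0000
    outer loop
      vertex 26.652 20.857 16.315
      vertex 1.680 7.475 16.315
      vertex 13.718 0.007 16.315
    endloop
  endfacet
  facet normal 0.0000 0.0000 1.0000
    outer loop
      vertex 26.652 20.857 16.315
      vertex 13.718 0.007 16.315
      vertex 26.204 6.698 16.315
    endloop
  endfacet
  facet normal 0.5272 0.8498 0.0000
    outer loop
      vertex 26.652 20.857 0.000
      vertex 14.614 28.325 0.000
      vertex 14.614 28.325 16.315
    endloop
  endfacet
  facet normal 0.5272 0.8498 0.0000
    outer loop
      vertex 26.652 20.857 0.000
      vertex 14.614 28.325 16.315
      vertex 26.652 20.857 16.315
    endloop
  endfacet
  facet normal -0.4723 0.8814 0.0000
    outer loop
      vertex 14.614 28.325 0.000
      vertex 2.128 21.634 0.000
      vertex 2.128 21.634 16.315
    endloop
  endfacet
  facet normal -0.4723 0.8814 0.0000
    outer loop
      vertex 14.614 28.325 0.000
      vertex 2.128 21.634 16.315
      vertex 14.614 28.325 16.315
    endloop
  endfacet
  facet normal -0.9995 0.0316 0.0000
    outer loop
      vertex 2.128 21.634 0.000
      vertex 1.680 7.475 0.000
      vertex 1.680 7.475 16.315
    endloop
  endfacet
  facet normal -0.9995 0.0316 0.0000
    outer loop
      vertex 2.128 21.634 0.000
      vertex 1.680 7.475 16.315
      vertex 2.128 21.634 16.315
    endloop
  endfacet
  facet normal -0.5272 -0.8498 0.0000
    outer loop
      vertex 1.680 7.475 0.000
      vertex 13.718 0.007 0.000
      vertex 13.718 0.007 16.315
    endloop
  endfacet
  facet normal -0.5272 -0.8498 0.0000
    outer loop
      vertex 1.680 7.475 0.000
      vertex 13.718 0.007 16.315
      vertex 1.680 7.475 16.315
    endloop
  endfacet
  facet normal 0.4723 -0.8814 0.0000
    outer loop
      vertex 13.718 0.007 0.000
      vertex 26.204 6.698 0.000
      vertex 26.204 6.698 16.315
    endloop
  endfacet
  facet normal 0.4723 -0.8814 0.0000
    outer loop
      vertex 13.718 0.007 0.000
      vertex 26.204 6.698 16.315
      vertex 13.718 0.007 16.315
    endloop
  endfacet
  facet normal 0.9995 -0.0316 0.0000
    outer loop
      vertex 26.204 6.698 0.000
      vertex 26.652 20.857 0.000
      vertex 26.652 20.857 16.315
    endloop
  endfacet
  facet normal 0.9995 -0.0316 0.0000
    outer loop
      vertex 26.204 6.698 0.000
      vertex 26.652 20.857 16.315
      vertex 26.204 6.698 16.315
    endloop
  endfacet
endsolid part

The G0 Z moves step by Δz≈2.331 mm. Every layer's G1 loop is the same polygon, so the solid is a straight extrusion of it from z=0 to z≈16.3. Closing with flat bottom and top caps and triangulating gives 20 facets — a regular 6-sided prism (a cylinder approximated with 6 flat sides), circumscribed radius ≈ 14.2 mm, height ≈ 16.3 mm.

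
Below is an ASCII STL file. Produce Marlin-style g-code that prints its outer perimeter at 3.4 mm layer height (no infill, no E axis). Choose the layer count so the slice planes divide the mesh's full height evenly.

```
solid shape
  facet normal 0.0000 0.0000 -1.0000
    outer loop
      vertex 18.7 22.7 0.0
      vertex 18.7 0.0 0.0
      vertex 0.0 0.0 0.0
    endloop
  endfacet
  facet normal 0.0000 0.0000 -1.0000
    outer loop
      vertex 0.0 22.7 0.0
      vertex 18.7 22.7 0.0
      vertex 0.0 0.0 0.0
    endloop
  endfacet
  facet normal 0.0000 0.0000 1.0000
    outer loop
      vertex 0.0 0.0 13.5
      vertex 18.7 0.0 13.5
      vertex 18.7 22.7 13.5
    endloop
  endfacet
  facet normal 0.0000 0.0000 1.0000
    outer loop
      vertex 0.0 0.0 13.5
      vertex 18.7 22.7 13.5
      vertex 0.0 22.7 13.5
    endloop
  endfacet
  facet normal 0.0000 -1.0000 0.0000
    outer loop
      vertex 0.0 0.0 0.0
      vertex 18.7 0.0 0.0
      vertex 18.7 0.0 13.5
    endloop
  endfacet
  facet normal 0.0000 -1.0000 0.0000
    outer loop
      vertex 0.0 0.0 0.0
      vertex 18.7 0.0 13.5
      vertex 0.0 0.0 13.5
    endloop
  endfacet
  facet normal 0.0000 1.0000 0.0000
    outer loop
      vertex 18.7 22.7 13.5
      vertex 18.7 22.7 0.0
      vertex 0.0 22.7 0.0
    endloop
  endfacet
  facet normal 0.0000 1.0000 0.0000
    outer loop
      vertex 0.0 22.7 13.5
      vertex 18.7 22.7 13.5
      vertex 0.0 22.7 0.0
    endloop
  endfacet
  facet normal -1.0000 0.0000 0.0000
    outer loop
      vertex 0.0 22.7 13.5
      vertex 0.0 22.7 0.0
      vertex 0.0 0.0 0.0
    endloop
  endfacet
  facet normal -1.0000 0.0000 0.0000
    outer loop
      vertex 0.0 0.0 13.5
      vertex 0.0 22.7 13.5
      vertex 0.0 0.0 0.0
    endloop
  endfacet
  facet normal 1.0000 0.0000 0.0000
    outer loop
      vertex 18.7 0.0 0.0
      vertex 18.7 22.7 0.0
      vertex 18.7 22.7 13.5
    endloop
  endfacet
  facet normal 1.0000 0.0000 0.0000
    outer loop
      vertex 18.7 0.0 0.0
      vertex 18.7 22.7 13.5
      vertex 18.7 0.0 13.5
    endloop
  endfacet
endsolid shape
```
; perimeter-only toolpath
G21 ; units = mm
G90 ; absolute positioning
G28 ; home
; layer 1
G0 Z3.4
G0 X0.0 Y0.0
G1 X18.7 Y0.0
G1 X18.7 Y22.7
G1 X0.0 Y22.7
G1 X0.0 Y0.0
; layer 2
G0 Z6.8
G0 X0.0 Y0.0
G1 X18.7 Y0.0
G1 X18.7 Y22.7
G1 X0.0 Y22.7
G1 X0.0 Y0.0
; layer 3
G0 Z10.1
G0 X0.0 Y0.0
G1 X18.7 Y0.0
G1 X18.7 Y22.7
G1 X0.0 Y22.7
G1 X0.0 Y0.0
; layer 4
G0 Z13.5
G0 X0.0 Y0.0
G1 X18.7 Y0.0
G1 X18.7 Y22.7
G1 X0.0 Y22.7
G1 X0.0 Y0.0
M2 ; end

The solid is a rectangular box, roughly 18.7 × 22.7 mm footprint and 13.5 mm tall. Slicing at Δz = 3.4 mm — 4 equal slices spanning the solid's height, so layer i sits at z = i·h/4 — gives 4 non-empty perimeters. Each is a 4-segment closed polygon; G0 lifts to the layer z and rapids to the start vertex, then G1 traces the edges.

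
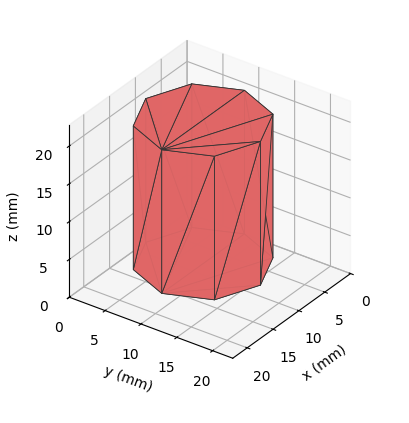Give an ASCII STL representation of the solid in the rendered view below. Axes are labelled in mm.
Reading the render: the shape is a regular 8-sided prism (a cylinder approximated with 8 flat sides), circumscribed radius ≈ 8 mm, height ≈ 19 mm (dimensions read to the nearest mm from the axis ticks). For the STL, each face is triangulated and given an outward normal.

solid part
  facet normal 0.0000 0.0000 -1.0000
    outer loop
      vertex 8.000 16.000 0.000
      vertex 13.657 13.657 0.000
      vertex 16.000 8.000 0.000
    endloop
  endfacet
  facet normal 0.0000 0.0000 -1.0000
    outer loop
      vertex 2.343 13.657 0.000
      vertex 8.000 16.000 0.000
      vertex 16.000 8.000 0.000
    endloop
  endfacet
  facet normal 0.0000 0.0000 -1.0000
    outer loop
      vertex 0.000 8.000 0.000
      vertex 2.343 13.657 0.000
      vertex 16.000 8.000 0.000
    endloop
  endfacet
  facet normal 0.0000 0.0000 -1.0000
    outer loop
      vertex 2.343 2.343 0.000
      vertex 0.000 8.000 0.000
      vertex 16.000 8.000 0.000
    endloop
  endfacet
  facet normal 0.0000 0.0000 -1.0000
    outer loop
      vertex 8.000 0.000 0.000
      vertex 2.343 2.343 0.000
      vertex 16.000 8.000 0.000
    endloop
  endfacet
  facet normal 0.0000 0.0000 -1.0000
    outer loop
      vertex 13.657 2.343 0.000
      vertex 8.000 0.000 0.000
      vertex 16.000 8.000 0.000
    endloop
  endfacet
  facet normal 0.0000 0.0000 1.0000
    outer loop
      vertex 16.000 8.000 19.000
      vertex 13.657 13.657 19.000
      vertex 8.000 16.000 19.000
    endloop
  endfacet
  facet normal 0.0000 0.0000 1.0000
    outer loop
      vertex 16.000 8.000 19.000
      vertex 8.000 16.000 19.000
      vertex 2.343 13.657 19.000
    endloop
  endfacet
  facet normal 0.0000 0.0000 1.0000
    outer loop
      vertex 16.000 8.000 19.000
      vertex 2.343 13.657 19.000
      vertex 0.000 8.000 19.000
    endloop
  endfacet
  facet normal 0.0000 0.0000 1.0000
    outer loop
      vertex 16.000 8.000 19.000
      vertex 0.000 8.000 19.000
      vertex 2.343 2.343 19.000
    endloop
  endfacet
  facet normal 0.0000 0.0000 1.0000
    outer loop
      vertex 16.000 8.000 19.000
      vertex 2.343 2.343 19.000
      vertex 8.000 0.000 19.000
    endloop
  endfacet
  facet normal 0.0000 0.0000 1.0000
    outer loop
      vertex 16.000 8.000 19.000
      vertex 8.000 0.000 19.000
      vertex 13.657 2.343 19.000
    endloop
  endfacet
  facet normal 0.9239 0.3827 0.0000
    outer loop
      vertex 16.000 8.000 0.000
      vertex 13.657 13.657 0.000
      vertex 13.657 13.657 19.000
    endloop
  endfacet
  facet normal 0.9239 0.3827 0.0000
    outer loop
      vertex 16.000 8.000 0.000
      vertex 13.657 13.657 19.000
      vertex 16.000 8.000 19.000
    endloop
  endfacet
  facet normal 0.3827 0.9239 0.0000
    outer loop
      vertex 13.657 13.657 0.000
      vertex 8.000 16.000 0.000
      vertex 8.000 16.000 19.000
    endloop
  endfacet
  facet normal 0.3827 0.9239 0.0000
    outer loop
      vertex 13.657 13.657 0.000
      vertex 8.000 16.000 19.000
      vertex 13.657 13.657 19.000
    endloop
  endfacet
  facet normal -0.3827 0.9239 0.0000
    outer loop
      vertex 8.000 16.000 0.000
      vertex 2.343 13.657 0.000
      vertex 2.343 13.657 19.000
    endloop
  endfacet
  facet normal -0.3827 0.9239 0.0000
    outer loop
      vertex 8.000 16.000 0.000
      vertex 2.343 13.657 19.000
      vertex 8.000 16.000 19.000
    endloop
  endfacet
  facet normal -0.9239 0.3827 0.0000
    outer loop
      vertex 2.343 13.657 0.000
      vertex 0.000 8.000 0.000
      vertex 0.000 8.000 19.000
    endloop
  endfacet
  facet normal -0.9239 0.3827 0.0000
    outer loop
      vertex 2.343 13.657 0.000
      vertex 0.000 8.000 19.000
      vertex 2.343 13.657 19.000
    endloop
  endfacet
  facet normal -0.9239 -0.3827 0.0000
    outer loop
      vertex 0.000 8.000 0.000
      vertex 2.343 2.343 0.000
      vertex 2.343 2.343 19.000
    endloop
  endfacet
  facet normal -0.9239 -0.3827 0.0000
    outer loop
      vertex 0.000 8.000 0.000
      vertex 2.343 2.343 19.000
      vertex 0.000 8.000 19.000
    endloop
  endfacet
  facet normal -0.3827 -0.9239 0.0000
    outer loop
      vertex 2.343 2.343 0.000
      vertex 8.000 0.000 0.000
      vertex 8.000 0.000 19.000
    endloop
  endfacet
  facet normal -0.3827 -0.9239 0.0000
    outer loop
      vertex 2.343 2.343 0.000
      vertex 8.000 0.000 19.000
      vertex 2.343 2.343 19.000
    endloop
  endfacet
  facet normal 0.3827 -0.9239 0.0000
    outer loop
      vertex 8.000 0.000 0.000
      vertex 13.657 2.343 0.000
      vertex 13.657 2.343 19.000
    endloop
  endfacet
  facet normal 0.3827 -0.9239 0.0000
    outer loop
      vertex 8.000 0.000 0.000
      vertex 13.657 2.343 19.000
      vertex 8.000 0.000 19.000
    endloop
  endfacet
  facet normal 0.9239 -0.3827 0.0000
    outer loop
      vertex 13.657 2.343 0.000
      vertex 16.000 8.000 0.000
      vertex 16.000 8.000 19.000
    endloop
  endfacet
  facet normal 0.9239 -0.3827 0.0000
    outer loop
      vertex 13.657 2.343 0.000
      vertex 16.000 8.000 19.000
      vertex 13.657 2.343 19.000
    endloop
  endfacet
endsolid part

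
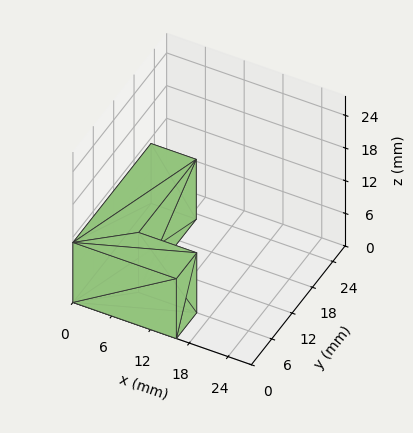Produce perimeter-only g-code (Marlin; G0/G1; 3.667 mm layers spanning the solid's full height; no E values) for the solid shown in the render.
Reading the render: the shape is an L-shaped prism: outer 16 × 23 mm, arm thicknesses ≈ 6 mm (horizontal) and 7 mm (vertical), extruded 11 mm in z (dimensions read to the nearest mm from the axis ticks). For the g-code, the solid's height is divided into equal slices at the stated Δz and each level perimeter traced with G1 moves after a G0 lift.

; perimeter-only toolpath
G21 ; units = mm
G90 ; absolute positioning
G28 ; home
; layer 1
G0 Z3.667
G0 X0.000 Y0.000
G1 X16.000 Y0.000
G1 X16.000 Y6.000
G1 X7.000 Y6.000
G1 X7.000 Y23.000
G1 X0.000 Y23.000
G1 X0.000 Y0.000
; layer 2
G0 Z7.333
G0 X0.000 Y0.000
G1 X16.000 Y0.000
G1 X16.000 Y6.000
G1 X7.000 Y6.000
G1 X7.000 Y23.000
G1 X0.000 Y23.000
G1 X0.000 Y0.000
; layer 3
G0 Z11.000
G0 X0.000 Y0.000
G1 X16.000 Y0.000
G1 X16.000 Y6.000
G1 X7.000 Y6.000
G1 X7.000 Y23.000
G1 X0.000 Y23.000
G1 X0.000 Y0.000
M2 ; end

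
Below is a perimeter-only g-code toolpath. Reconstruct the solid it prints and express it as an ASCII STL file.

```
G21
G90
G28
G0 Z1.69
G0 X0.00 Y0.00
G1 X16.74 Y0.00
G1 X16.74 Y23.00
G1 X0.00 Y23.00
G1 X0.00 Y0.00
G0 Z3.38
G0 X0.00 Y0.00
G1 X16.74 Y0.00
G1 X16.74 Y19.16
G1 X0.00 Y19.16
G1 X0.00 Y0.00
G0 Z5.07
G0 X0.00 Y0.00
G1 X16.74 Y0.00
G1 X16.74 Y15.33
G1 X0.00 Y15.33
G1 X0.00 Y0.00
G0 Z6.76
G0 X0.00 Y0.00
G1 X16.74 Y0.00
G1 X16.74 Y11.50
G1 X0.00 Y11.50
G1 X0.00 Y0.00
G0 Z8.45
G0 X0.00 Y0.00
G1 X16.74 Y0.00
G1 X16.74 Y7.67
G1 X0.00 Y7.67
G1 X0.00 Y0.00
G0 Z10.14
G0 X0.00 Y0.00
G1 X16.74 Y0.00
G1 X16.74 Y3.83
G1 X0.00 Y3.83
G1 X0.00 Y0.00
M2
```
solid part
  facet normal 0.0000 0.0000 -1.0000
    outer loop
      vertex 16.74 26.83 0.00
      vertex 16.74 0.00 0.00
      vertex 0.00 0.00 0.00
    endloop
  endfacet
  facet normal 0.0000 0.0000 -1.0000
    outer loop
      vertex 0.00 26.83 0.00
      vertex 16.74 26.83 0.00
      vertex 0.00 0.00 0.00
    endloop
  endfacet
  facet normal 0.0000 -1.0000 0.0000
    outer loop
      vertex 0.00 0.00 0.00
      vertex 16.74 0.00 0.00
      vertex 16.74 0.00 11.83
    endloop
  endfacet
  facet normal 0.0000 -1.0000 0.0000
    outer loop
      vertex 0.00 0.00 0.00
      vertex 16.74 0.00 11.83
      vertex 0.00 0.00 11.83
    endloop
  endfacet
  facet normal 0.0000 0.4034 0.9150
    outer loop
      vertex 0.00 0.00 11.83
      vertex 16.74 0.00 11.83
      vertex 16.74 26.83 0.00
    endloop
  endfacet
  facet normal 0.0000 0.4034 0.9150
    outer loop
      vertex 0.00 0.00 11.83
      vertex 16.74 26.83 0.00
      vertex 0.00 26.83 0.00
    endloop
  endfacet
  facet normal -1.0000 0.0000 0.0000
    outer loop
      vertex 0.00 0.00 11.83
      vertex 0.00 26.83 0.00
      vertex 0.00 0.00 0.00
    endloop
  endfacet
  facet normal 1.0000 0.0000 0.0000
    outer loop
      vertex 16.74 0.00 0.00
      vertex 16.74 26.83 0.00
      vertex 16.74 0.00 11.83
    endloop
  endfacet
endsolid part

The G0 Z moves step by Δz≈1.69 mm. The G1 loops shrink linearly with z, so the solid tapers from its base footprint up to z≈11.8. Closing with a flat bottom cap and the tapered top and triangulating gives 8 facets — a wedge (ramp): 16.7 × 26.8 mm base, rising to 11.8 mm along the y=0 edge and sloping linearly to z=0 at y=26.8.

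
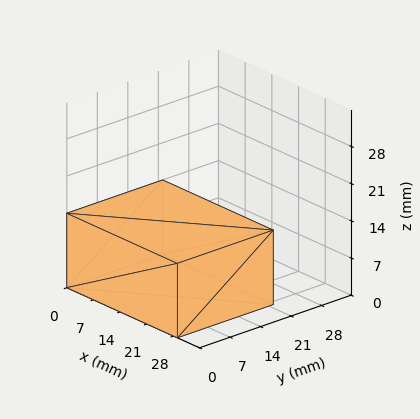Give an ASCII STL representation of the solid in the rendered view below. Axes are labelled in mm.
Reading the render: the shape is a rectangular box, roughly 29 × 22 mm footprint and 14 mm tall (dimensions read to the nearest mm from the axis ticks). For the STL, each face is triangulated and given an outward normal.

solid part
  facet normal 0.0000 0.0000 -1.0000
    outer loop
      vertex 29.0 22.0 0.0
      vertex 29.0 0.0 0.0
      vertex 0.0 0.0 0.0
    endloop
  endfacet
  facet normal 0.0000 0.0000 -1.0000
    outer loop
      vertex 0.0 22.0 0.0
      vertex 29.0 22.0 0.0
      vertex 0.0 0.0 0.0
    endloop
  endfacet
  facet normal 0.0000 0.0000 1.0000
    outer loop
      vertex 0.0 0.0 14.0
      vertex 29.0 0.0 14.0
      vertex 29.0 22.0 14.0
    endloop
  endfacet
  facet normal 0.0000 0.0000 1.0000
    outer loop
      vertex 0.0 0.0 14.0
      vertex 29.0 22.0 14.0
      vertex 0.0 22.0 14.0
    endloop
  endfacet
  facet normal 0.0000 -1.0000 0.0000
    outer loop
      vertex 0.0 0.0 0.0
      vertex 29.0 0.0 0.0
      vertex 29.0 0.0 14.0
    endloop
  endfacet
  facet normal 0.0000 -1.0000 0.0000
    outer loop
      vertex 0.0 0.0 0.0
      vertex 29.0 0.0 14.0
      vertex 0.0 0.0 14.0
    endloop
  endfacet
  facet normal 0.0000 1.0000 0.0000
    outer loop
      vertex 29.0 22.0 14.0
      vertex 29.0 22.0 0.0
      vertex 0.0 22.0 0.0
    endloop
  endfacet
  facet normal 0.0000 1.0000 0.0000
    outer loop
      vertex 0.0 22.0 14.0
      vertex 29.0 22.0 14.0
      vertex 0.0 22.0 0.0
    endloop
  endfacet
  facet normal -1.0000 0.0000 0.0000
    outer loop
      vertex 0.0 22.0 14.0
      vertex 0.0 22.0 0.0
      vertex 0.0 0.0 0.0
    endloop
  endfacet
  facet normal -1.0000 0.0000 0.0000
    outer loop
      vertex 0.0 0.0 14.0
      vertex 0.0 22.0 14.0
      vertex 0.0 0.0 0.0
    endloop
  endfacet
  facet normal 1.0000 0.0000 0.0000
    outer loop
      vertex 29.0 0.0 0.0
      vertex 29.0 22.0 0.0
      vertex 29.0 22.0 14.0
    endloop
  endfacet
  facet normal 1.0000 0.0000 0.0000
    outer loop
      vertex 29.0 0.0 0.0
      vertex 29.0 22.0 14.0
      vertex 29.0 0.0 14.0
    endloop
  endfacet
endsolid part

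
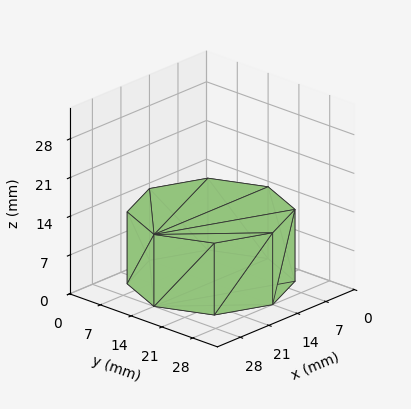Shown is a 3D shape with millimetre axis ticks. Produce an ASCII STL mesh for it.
Reading the render: the shape is a regular 8-sided prism (a cylinder approximated with 8 flat sides), circumscribed radius ≈ 14 mm, height ≈ 13 mm (dimensions read to the nearest mm from the axis ticks). For the STL, each face is triangulated and given an outward normal.

solid part
  facet normal 0.0000 0.0000 -1.0000
    outer loop
      vertex 14.000 28.000 0.000
      vertex 23.899 23.899 0.000
      vertex 28.000 14.000 0.000
    endloop
  endfacet
  facet normal 0.0000 0.0000 -1.0000
    outer loop
      vertex 4.101 23.899 0.000
      vertex 14.000 28.000 0.000
      vertex 28.000 14.000 0.000
    endloop
  endfacet
  facet normal 0.0000 0.0000 -1.0000
    outer loop
      vertex 0.000 14.000 0.000
      vertex 4.101 23.899 0.000
      vertex 28.000 14.000 0.000
    endloop
  endfacet
  facet normal 0.0000 0.0000 -1.0000
    outer loop
      vertex 4.101 4.101 0.000
      vertex 0.000 14.000 0.000
      vertex 28.000 14.000 0.000
    endloop
  endfacet
  facet normal 0.0000 0.0000 -1.0000
    outer loop
      vertex 14.000 0.000 0.000
      vertex 4.101 4.101 0.000
      vertex 28.000 14.000 0.000
    endloop
  endfacet
  facet normal 0.0000 0.0000 -1.0000
    outer loop
      vertex 23.899 4.101 0.000
      vertex 14.000 0.000 0.000
      vertex 28.000 14.000 0.000
    endloop
  endfacet
  facet normal 0.0000 0.0000 1.0000
    outer loop
      vertex 28.000 14.000 13.000
      vertex 23.899 23.899 13.000
      vertex 14.000 28.000 13.000
    endloop
  endfacet
  facet normal 0.0000 0.0000 1.0000
    outer loop
      vertex 28.000 14.000 13.000
      vertex 14.000 28.000 13.000
      vertex 4.101 23.899 13.000
    endloop
  endfacet
  facet normal 0.0000 0.0000 1.0000
    outer loop
      vertex 28.000 14.000 13.000
      vertex 4.101 23.899 13.000
      vertex 0.000 14.000 13.000
    endloop
  endfacet
  facet normal 0.0000 0.0000 1.0000
    outer loop
      vertex 28.000 14.000 13.000
      vertex 0.000 14.000 13.000
      vertex 4.101 4.101 13.000
    endloop
  endfacet
  facet normal 0.0000 0.0000 1.0000
    outer loop
      vertex 28.000 14.000 13.000
      vertex 4.101 4.101 13.000
      vertex 14.000 0.000 13.000
    endloop
  endfacet
  facet normal 0.0000 0.0000 1.0000
    outer loop
      vertex 28.000 14.000 13.000
      vertex 14.000 0.000 13.000
      vertex 23.899 4.101 13.000
    endloop
  endfacet
  facet normal 0.9239 0.3827 0.0000
    outer loop
      vertex 28.000 14.000 0.000
      vertex 23.899 23.899 0.000
      vertex 23.899 23.899 13.000
    endloop
  endfacet
  facet normal 0.9239 0.3827 0.0000
    outer loop
      vertex 28.000 14.000 0.000
      vertex 23.899 23.899 13.000
      vertex 28.000 14.000 13.000
    endloop
  endfacet
  facet normal 0.3827 0.9239 0.0000
    outer loop
      vertex 23.899 23.899 0.000
      vertex 14.000 28.000 0.000
      vertex 14.000 28.000 13.000
    endloop
  endfacet
  facet normal 0.3827 0.9239 0.0000
    outer loop
      vertex 23.899 23.899 0.000
      vertex 14.000 28.000 13.000
      vertex 23.899 23.899 13.000
    endloop
  endfacet
  facet normal -0.3827 0.9239 0.0000
    outer loop
      vertex 14.000 28.000 0.000
      vertex 4.101 23.899 0.000
      vertex 4.101 23.899 13.000
    endloop
  endfacet
  facet normal -0.3827 0.9239 0.0000
    outer loop
      vertex 14.000 28.000 0.000
      vertex 4.101 23.899 13.000
      vertex 14.000 28.000 13.000
    endloop
  endfacet
  facet normal -0.9239 0.3827 0.0000
    outer loop
      vertex 4.101 23.899 0.000
      vertex 0.000 14.000 0.000
      vertex 0.000 14.000 13.000
    endloop
  endfacet
  facet normal -0.9239 0.3827 0.0000
    outer loop
      vertex 4.101 23.899 0.000
      vertex 0.000 14.000 13.000
      vertex 4.101 23.899 13.000
    endloop
  endfacet
  facet normal -0.9239 -0.3827 0.0000
    outer loop
      vertex 0.000 14.000 0.000
      vertex 4.101 4.101 0.000
      vertex 4.101 4.101 13.000
    endloop
  endfacet
  facet normal -0.9239 -0.3827 0.0000
    outer loop
      vertex 0.000 14.000 0.000
      vertex 4.101 4.101 13.000
      vertex 0.000 14.000 13.000
    endloop
  endfacet
  facet normal -0.3827 -0.9239 0.0000
    outer loop
      vertex 4.101 4.101 0.000
      vertex 14.000 0.000 0.000
      vertex 14.000 0.000 13.000
    endloop
  endfacet
  facet normal -0.3827 -0.9239 0.0000
    outer loop
      vertex 4.101 4.101 0.000
      vertex 14.000 0.000 13.000
      vertex 4.101 4.101 13.000
    endloop
  endfacet
  facet normal 0.3827 -0.9239 0.0000
    outer loop
      vertex 14.000 0.000 0.000
      vertex 23.899 4.101 0.000
      vertex 23.899 4.101 13.000
    endloop
  endfacet
  facet normal 0.3827 -0.9239 0.0000
    outer loop
      vertex 14.000 0.000 0.000
      vertex 23.899 4.101 13.000
      vertex 14.000 0.000 13.000
    endloop
  endfacet
  facet normal 0.9239 -0.3827 0.0000
    outer loop
      vertex 23.899 4.101 0.000
      vertex 28.000 14.000 0.000
      vertex 28.000 14.000 13.000
    endloop
  endfacet
  facet normal 0.9239 -0.3827 0.0000
    outer loop
      vertex 23.899 4.101 0.000
      vertex 28.000 14.000 13.000
      vertex 23.899 4.101 13.000
    endloop
  endfacet
endsolid part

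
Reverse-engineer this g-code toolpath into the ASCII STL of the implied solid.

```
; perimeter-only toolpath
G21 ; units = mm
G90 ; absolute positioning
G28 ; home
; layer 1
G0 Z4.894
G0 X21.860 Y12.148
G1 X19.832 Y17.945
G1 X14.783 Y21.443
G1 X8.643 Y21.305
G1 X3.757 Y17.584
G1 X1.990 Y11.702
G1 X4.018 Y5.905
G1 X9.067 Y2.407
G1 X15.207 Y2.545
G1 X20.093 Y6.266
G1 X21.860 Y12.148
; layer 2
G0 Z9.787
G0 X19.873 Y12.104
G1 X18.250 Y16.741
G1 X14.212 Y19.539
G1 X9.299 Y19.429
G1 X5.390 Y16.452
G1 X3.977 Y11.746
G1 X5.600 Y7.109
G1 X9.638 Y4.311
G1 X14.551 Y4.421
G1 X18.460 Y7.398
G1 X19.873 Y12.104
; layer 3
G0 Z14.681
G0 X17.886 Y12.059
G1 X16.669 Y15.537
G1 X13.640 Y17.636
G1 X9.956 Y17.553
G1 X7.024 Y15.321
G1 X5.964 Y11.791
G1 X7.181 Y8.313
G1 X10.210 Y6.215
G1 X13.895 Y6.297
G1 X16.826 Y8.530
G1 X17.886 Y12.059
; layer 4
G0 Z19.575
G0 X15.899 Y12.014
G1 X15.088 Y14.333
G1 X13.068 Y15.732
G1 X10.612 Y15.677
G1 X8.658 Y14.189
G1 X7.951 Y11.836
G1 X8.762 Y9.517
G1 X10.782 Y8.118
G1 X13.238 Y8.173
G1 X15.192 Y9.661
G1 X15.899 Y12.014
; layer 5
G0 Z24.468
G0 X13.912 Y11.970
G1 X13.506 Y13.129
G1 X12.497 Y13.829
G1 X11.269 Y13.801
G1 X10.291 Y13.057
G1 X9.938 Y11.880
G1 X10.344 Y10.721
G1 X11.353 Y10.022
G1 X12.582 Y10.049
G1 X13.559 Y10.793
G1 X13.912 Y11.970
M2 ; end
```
solid part
  facet normal 0.0000 0.0000 -1.0000
    outer loop
      vertex 15.355 23.346 0.000
      vertex 21.413 19.149 0.000
      vertex 23.847 12.193 0.000
    endloop
  endfacet
  facet normal 0.0000 0.0000 -1.0000
    outer loop
      vertex 7.986 23.181 0.000
      vertex 15.355 23.346 0.000
      vertex 23.847 12.193 0.000
    endloop
  endfacet
  facet normal 0.0000 0.0000 -1.0000
    outer loop
      vertex 2.123 18.716 0.000
      vertex 7.986 23.181 0.000
      vertex 23.847 12.193 0.000
    endloop
  endfacet
  facet normal 0.0000 0.0000 -1.0000
    outer loop
      vertex 0.003 11.657 0.000
      vertex 2.123 18.716 0.000
      vertex 23.847 12.193 0.000
    endloop
  endfacet
  facet normal 0.0000 0.0000 -1.0000
    outer loop
      vertex 2.437 4.701 0.000
      vertex 0.003 11.657 0.000
      vertex 23.847 12.193 0.000
    endloop
  endfacet
  facet normal 0.0000 0.0000 -1.0000
    outer loop
      vertex 8.495 0.504 0.000
      vertex 2.437 4.701 0.000
      vertex 23.847 12.193 0.000
    endloop
  endfacet
  facet normal 0.0000 0.0000 -1.0000
    outer loop
      vertex 15.864 0.669 0.000
      vertex 8.495 0.504 0.000
      vertex 23.847 12.193 0.000
    endloop
  endfacet
  facet normal 0.0000 0.0000 -1.0000
    outer loop
      vertex 21.727 5.134 0.000
      vertex 15.864 0.669 0.000
      vertex 23.847 12.193 0.000
    endloop
  endfacet
  facet normal 0.8805 0.3081 0.3603
    outer loop
      vertex 23.847 12.193 0.000
      vertex 21.413 19.149 0.000
      vertex 11.925 11.925 29.362
    endloop
  endfacet
  facet normal 0.5312 0.7668 0.3603
    outer loop
      vertex 21.413 19.149 0.000
      vertex 15.355 23.346 0.000
      vertex 11.925 11.925 29.362
    endloop
  endfacet
  facet normal -0.0209 0.9326 0.3603
    outer loop
      vertex 15.355 23.346 0.000
      vertex 7.986 23.181 0.000
      vertex 11.925 11.925 29.362
    endloop
  endfacet
  facet normal -0.5652 0.7421 0.3603
    outer loop
      vertex 7.986 23.181 0.000
      vertex 2.123 18.716 0.000
      vertex 11.925 11.925 29.362
    endloop
  endfacet
  facet normal -0.8934 0.2683 0.3603
    outer loop
      vertex 2.123 18.716 0.000
      vertex 0.003 11.657 0.000
      vertex 11.925 11.925 29.362
    endloop
  endfacet
  facet normal -0.8805 -0.3081 0.3603
    outer loop
      vertex 0.003 11.657 0.000
      vertex 2.437 4.701 0.000
      vertex 11.925 11.925 29.362
    endloop
  endfacet
  facet normal -0.5312 -0.7668 0.3603
    outer loop
      vertex 2.437 4.701 0.000
      vertex 8.495 0.504 0.000
      vertex 11.925 11.925 29.362
    endloop
  endfacet
  facet normal 0.0209 -0.9326 0.3603
    outer loop
      vertex 8.495 0.504 0.000
      vertex 15.864 0.669 0.000
      vertex 11.925 11.925 29.362
    endloop
  endfacet
  facet normal 0.5652 -0.7421 0.3603
    outer loop
      vertex 15.864 0.669 0.000
      vertex 21.727 5.134 0.000
      vertex 11.925 11.925 29.362
    endloop
  endfacet
  facet normal 0.8934 -0.2683 0.3603
    outer loop
      vertex 21.727 5.134 0.000
      vertex 23.847 12.193 0.000
      vertex 11.925 11.925 29.362
    endloop
  endfacet
endsolid part

The G0 Z moves step by Δz≈4.894 mm. The G1 loops shrink linearly with z, so the solid tapers from its base footprint up to z≈29.4. Closing with a flat bottom cap and the tapered top and triangulating gives 18 facets — a regular 10-sided pyramid, base circumscribed radius ≈ 11.9 mm, apex at z ≈ 29.4 mm.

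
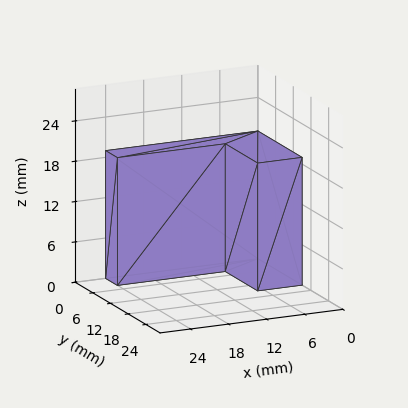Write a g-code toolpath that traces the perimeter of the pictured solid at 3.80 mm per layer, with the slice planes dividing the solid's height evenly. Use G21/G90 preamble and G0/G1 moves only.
Reading the render: the shape is an L-shaped prism: outer 24 × 15 mm, arm thicknesses ≈ 4 mm (horizontal) and 7 mm (vertical), extruded 19 mm in z (dimensions read to the nearest mm from the axis ticks). For the g-code, the solid's height is divided into equal slices at the stated Δz and each level perimeter traced with G1 moves after a G0 lift.

; perimeter-only toolpath
G21 ; units = mm
G90 ; absolute positioning
G28 ; home
; layer 1
G0 Z3.80
G0 X0.00 Y0.00
G1 X24.00 Y0.00
G1 X24.00 Y4.00
G1 X7.00 Y4.00
G1 X7.00 Y15.00
G1 X0.00 Y15.00
G1 X0.00 Y0.00
; layer 2
G0 Z7.60
G0 X0.00 Y0.00
G1 X24.00 Y0.00
G1 X24.00 Y4.00
G1 X7.00 Y4.00
G1 X7.00 Y15.00
G1 X0.00 Y15.00
G1 X0.00 Y0.00
; layer 3
G0 Z11.40
G0 X0.00 Y0.00
G1 X24.00 Y0.00
G1 X24.00 Y4.00
G1 X7.00 Y4.00
G1 X7.00 Y15.00
G1 X0.00 Y15.00
G1 X0.00 Y0.00
; layer 4
G0 Z15.20
G0 X0.00 Y0.00
G1 X24.00 Y0.00
G1 X24.00 Y4.00
G1 X7.00 Y4.00
G1 X7.00 Y15.00
G1 X0.00 Y15.00
G1 X0.00 Y0.00
; layer 5
G0 Z19.00
G0 X0.00 Y0.00
G1 X24.00 Y0.00
G1 X24.00 Y4.00
G1 X7.00 Y4.00
G1 X7.00 Y15.00
G1 X0.00 Y15.00
G1 X0.00 Y0.00
M2 ; end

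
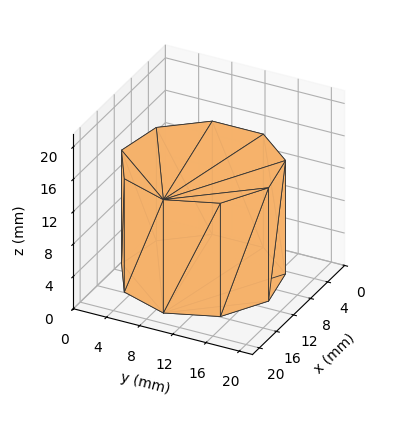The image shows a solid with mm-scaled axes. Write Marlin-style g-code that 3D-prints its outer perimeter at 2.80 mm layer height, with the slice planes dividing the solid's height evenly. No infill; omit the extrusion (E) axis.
Reading the render: the shape is a regular 9-sided prism (a cylinder approximated with 9 flat sides), circumscribed radius ≈ 9 mm, height ≈ 14 mm (dimensions read to the nearest mm from the axis ticks). For the g-code, the solid's height is divided into equal slices at the stated Δz and each level perimeter traced with G1 moves after a G0 lift.

; perimeter-only toolpath
G21 ; units = mm
G90 ; absolute positioning
G28 ; home
; layer 1
G0 Z2.80
G0 X18.00 Y9.00
G1 X15.89 Y14.79
G1 X10.56 Y17.86
G1 X4.50 Y16.79
G1 X0.54 Y12.08
G1 X0.54 Y5.92
G1 X4.50 Y1.21
G1 X10.56 Y0.14
G1 X15.89 Y3.21
G1 X18.00 Y9.00
; layer 2
G0 Z5.60
G0 X18.00 Y9.00
G1 X15.89 Y14.79
G1 X10.56 Y17.86
G1 X4.50 Y16.79
G1 X0.54 Y12.08
G1 X0.54 Y5.92
G1 X4.50 Y1.21
G1 X10.56 Y0.14
G1 X15.89 Y3.21
G1 X18.00 Y9.00
; layer 3
G0 Z8.40
G0 X18.00 Y9.00
G1 X15.89 Y14.79
G1 X10.56 Y17.86
G1 X4.50 Y16.79
G1 X0.54 Y12.08
G1 X0.54 Y5.92
G1 X4.50 Y1.21
G1 X10.56 Y0.14
G1 X15.89 Y3.21
G1 X18.00 Y9.00
; layer 4
G0 Z11.20
G0 X18.00 Y9.00
G1 X15.89 Y14.79
G1 X10.56 Y17.86
G1 X4.50 Y16.79
G1 X0.54 Y12.08
G1 X0.54 Y5.92
G1 X4.50 Y1.21
G1 X10.56 Y0.14
G1 X15.89 Y3.21
G1 X18.00 Y9.00
; layer 5
G0 Z14.00
G0 X18.00 Y9.00
G1 X15.89 Y14.79
G1 X10.56 Y17.86
G1 X4.50 Y16.79
G1 X0.54 Y12.08
G1 X0.54 Y5.92
G1 X4.50 Y1.21
G1 X10.56 Y0.14
G1 X15.89 Y3.21
G1 X18.00 Y9.00
M2 ; end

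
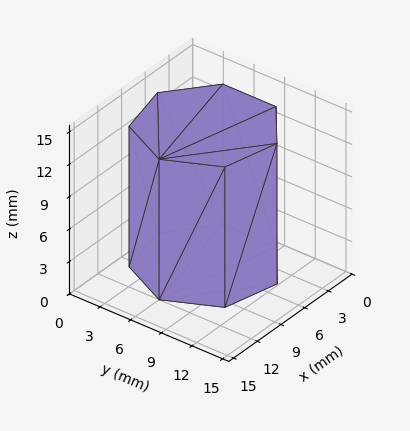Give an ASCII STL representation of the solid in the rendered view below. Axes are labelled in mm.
Reading the render: the shape is a regular 7-sided prism (a cylinder approximated with 7 flat sides), circumscribed radius ≈ 6 mm, height ≈ 13 mm (dimensions read to the nearest mm from the axis ticks). For the STL, each face is triangulated and given an outward normal.

solid part
  facet normal 0.0000 0.0000 -1.0000
    outer loop
      vertex 4.66 11.85 0.00
      vertex 9.74 10.69 0.00
      vertex 12.00 6.00 0.00
    endloop
  endfacet
  facet normal 0.0000 0.0000 -1.0000
    outer loop
      vertex 0.59 8.60 0.00
      vertex 4.66 11.85 0.00
      vertex 12.00 6.00 0.00
    endloop
  endfacet
  facet normal 0.0000 0.0000 -1.0000
    outer loop
      vertex 0.59 3.40 0.00
      vertex 0.59 8.60 0.00
      vertex 12.00 6.00 0.00
    endloop
  endfacet
  facet normal 0.0000 0.0000 -1.0000
    outer loop
      vertex 4.66 0.15 0.00
      vertex 0.59 3.40 0.00
      vertex 12.00 6.00 0.00
    endloop
  endfacet
  facet normal 0.0000 0.0000 -1.0000
    outer loop
      vertex 9.74 1.31 0.00
      vertex 4.66 0.15 0.00
      vertex 12.00 6.00 0.00
    endloop
  endfacet
  facet normal 0.0000 0.0000 1.0000
    outer loop
      vertex 12.00 6.00 13.00
      vertex 9.74 10.69 13.00
      vertex 4.66 11.85 13.00
    endloop
  endfacet
  facet normal 0.0000 0.0000 1.0000
    outer loop
      vertex 12.00 6.00 13.00
      vertex 4.66 11.85 13.00
      vertex 0.59 8.60 13.00
    endloop
  endfacet
  facet normal 0.0000 0.0000 1.0000
    outer loop
      vertex 12.00 6.00 13.00
      vertex 0.59 8.60 13.00
      vertex 0.59 3.40 13.00
    endloop
  endfacet
  facet normal 0.0000 0.0000 1.0000
    outer loop
      vertex 12.00 6.00 13.00
      vertex 0.59 3.40 13.00
      vertex 4.66 0.15 13.00
    endloop
  endfacet
  facet normal 0.0000 0.0000 1.0000
    outer loop
      vertex 12.00 6.00 13.00
      vertex 4.66 0.15 13.00
      vertex 9.74 1.31 13.00
    endloop
  endfacet
  facet normal 0.9009 0.4341 0.0000
    outer loop
      vertex 12.00 6.00 0.00
      vertex 9.74 10.69 0.00
      vertex 9.74 10.69 13.00
    endloop
  endfacet
  facet normal 0.9009 0.4341 0.0000
    outer loop
      vertex 12.00 6.00 0.00
      vertex 9.74 10.69 13.00
      vertex 12.00 6.00 13.00
    endloop
  endfacet
  facet normal 0.2226 0.9749 0.0000
    outer loop
      vertex 9.74 10.69 0.00
      vertex 4.66 11.85 0.00
      vertex 4.66 11.85 13.00
    endloop
  endfacet
  facet normal 0.2226 0.9749 0.0000
    outer loop
      vertex 9.74 10.69 0.00
      vertex 4.66 11.85 13.00
      vertex 9.74 10.69 13.00
    endloop
  endfacet
  facet normal -0.6240 0.7814 0.0000
    outer loop
      vertex 4.66 11.85 0.00
      vertex 0.59 8.60 0.00
      vertex 0.59 8.60 13.00
    endloop
  endfacet
  facet normal -0.6240 0.7814 0.0000
    outer loop
      vertex 4.66 11.85 0.00
      vertex 0.59 8.60 13.00
      vertex 4.66 11.85 13.00
    endloop
  endfacet
  facet normal -1.0000 0.0000 0.0000
    outer loop
      vertex 0.59 8.60 0.00
      vertex 0.59 3.40 0.00
      vertex 0.59 3.40 13.00
    endloop
  endfacet
  facet normal -1.0000 0.0000 0.0000
    outer loop
      vertex 0.59 8.60 0.00
      vertex 0.59 3.40 13.00
      vertex 0.59 8.60 13.00
    endloop
  endfacet
  facet normal -0.6240 -0.7814 0.0000
    outer loop
      vertex 0.59 3.40 0.00
      vertex 4.66 0.15 0.00
      vertex 4.66 0.15 13.00
    endloop
  endfacet
  facet normal -0.6240 -0.7814 0.0000
    outer loop
      vertex 0.59 3.40 0.00
      vertex 4.66 0.15 13.00
      vertex 0.59 3.40 13.00
    endloop
  endfacet
  facet normal 0.2226 -0.9749 0.0000
    outer loop
      vertex 4.66 0.15 0.00
      vertex 9.74 1.31 0.00
      vertex 9.74 1.31 13.00
    endloop
  endfacet
  facet normal 0.2226 -0.9749 0.0000
    outer loop
      vertex 4.66 0.15 0.00
      vertex 9.74 1.31 13.00
      vertex 4.66 0.15 13.00
    endloop
  endfacet
  facet normal 0.9009 -0.4341 0.0000
    outer loop
      vertex 9.74 1.31 0.00
      vertex 12.00 6.00 0.00
      vertex 12.00 6.00 13.00
    endloop
  endfacet
  facet normal 0.9009 -0.4341 0.0000
    outer loop
      vertex 9.74 1.31 0.00
      vertex 12.00 6.00 13.00
      vertex 9.74 1.31 13.00
    endloop
  endfacet
endsolid part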